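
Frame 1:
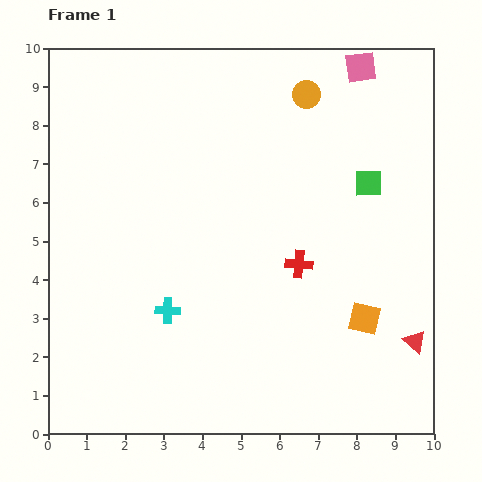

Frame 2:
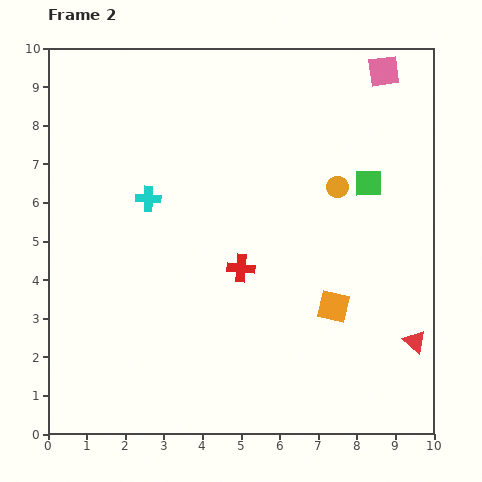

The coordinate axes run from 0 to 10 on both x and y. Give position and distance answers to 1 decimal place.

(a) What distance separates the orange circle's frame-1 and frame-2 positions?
2.5

The orange circle moved from (6.7, 8.8) to (7.5, 6.4), a distance of √(0.8² + 2.4²) ≈ 2.5.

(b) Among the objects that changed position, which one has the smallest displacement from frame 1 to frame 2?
the pink square

(moved 0.6)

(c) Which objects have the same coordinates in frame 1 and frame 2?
the green square, the red triangle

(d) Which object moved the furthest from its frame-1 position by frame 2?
the cyan cross

(moved 2.9; next 2.5)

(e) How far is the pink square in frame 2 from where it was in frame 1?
0.6

The pink square moved from (8.1, 9.5) to (8.7, 9.4), a distance of √(0.6² + 0.1²) ≈ 0.6.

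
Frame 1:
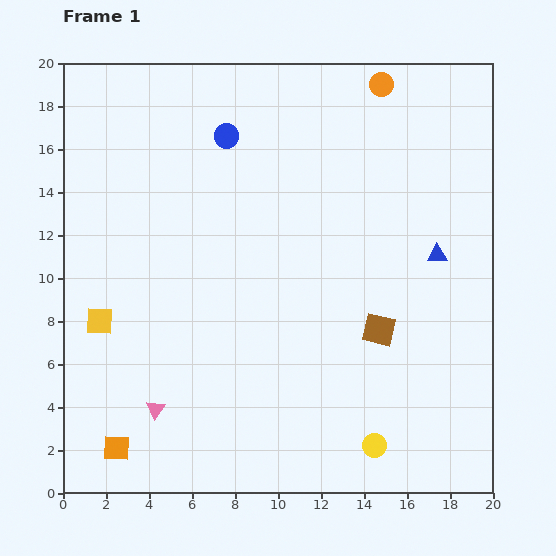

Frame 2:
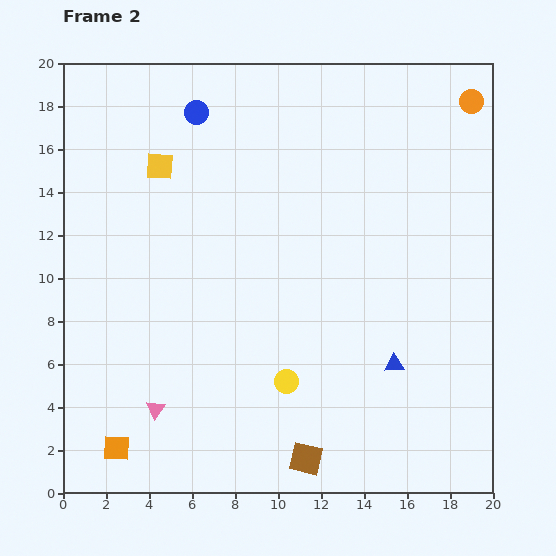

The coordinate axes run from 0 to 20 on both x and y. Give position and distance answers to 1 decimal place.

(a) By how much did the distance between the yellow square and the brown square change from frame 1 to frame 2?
+2.2

Distance in frame 1: 13.0. Distance in frame 2: 15.2.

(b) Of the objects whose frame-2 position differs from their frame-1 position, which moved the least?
the blue circle

(moved 1.8)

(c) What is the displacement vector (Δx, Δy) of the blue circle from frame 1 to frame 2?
(-1.4, 1.1)

The blue circle was at (7.6, 16.6) in frame 1 and (6.2, 17.7) in frame 2.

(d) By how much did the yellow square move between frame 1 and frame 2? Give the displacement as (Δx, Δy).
(2.8, 7.2)

The yellow square was at (1.7, 8.0) in frame 1 and (4.5, 15.2) in frame 2.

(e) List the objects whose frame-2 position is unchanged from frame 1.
the orange square, the pink triangle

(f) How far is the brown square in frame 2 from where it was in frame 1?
6.9

The brown square moved from (14.7, 7.6) to (11.3, 1.6), a distance of √(3.4² + 6.0²) ≈ 6.9.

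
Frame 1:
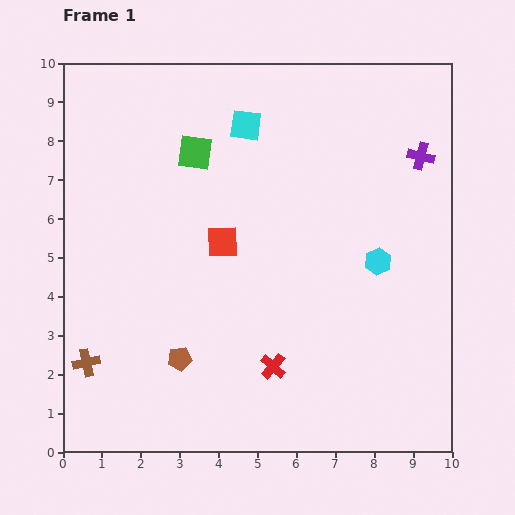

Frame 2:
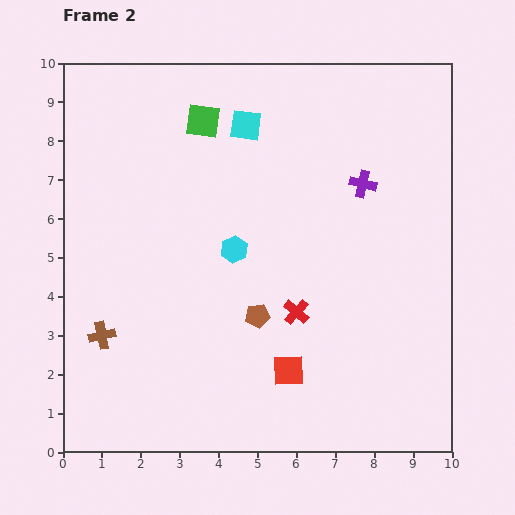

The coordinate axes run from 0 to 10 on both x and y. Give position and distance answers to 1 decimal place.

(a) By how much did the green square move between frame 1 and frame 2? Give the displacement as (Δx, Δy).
(0.2, 0.8)

The green square was at (3.4, 7.7) in frame 1 and (3.6, 8.5) in frame 2.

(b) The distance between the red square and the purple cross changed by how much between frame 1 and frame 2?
-0.4

Distance in frame 1: 5.6. Distance in frame 2: 5.2.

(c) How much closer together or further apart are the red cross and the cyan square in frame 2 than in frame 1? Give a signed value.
-1.2

Distance in frame 1: 6.2. Distance in frame 2: 5.0.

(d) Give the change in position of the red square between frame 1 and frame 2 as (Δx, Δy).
(1.7, -3.3)

The red square was at (4.1, 5.4) in frame 1 and (5.8, 2.1) in frame 2.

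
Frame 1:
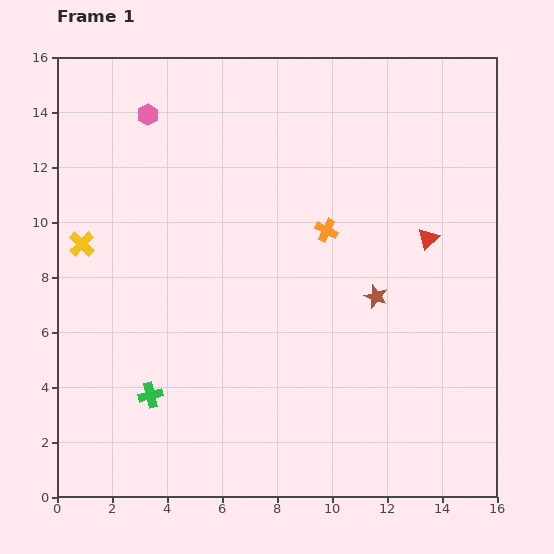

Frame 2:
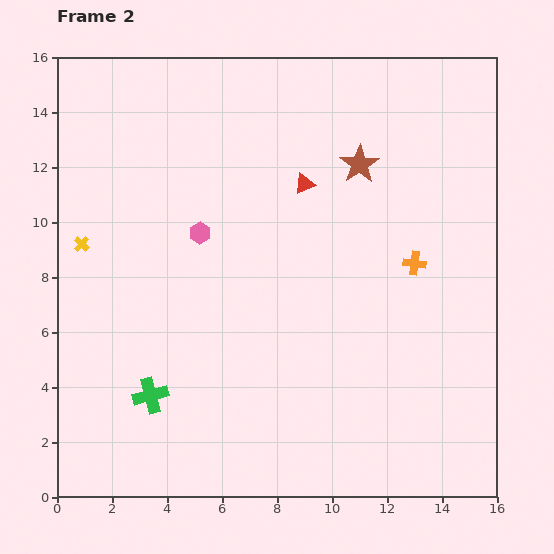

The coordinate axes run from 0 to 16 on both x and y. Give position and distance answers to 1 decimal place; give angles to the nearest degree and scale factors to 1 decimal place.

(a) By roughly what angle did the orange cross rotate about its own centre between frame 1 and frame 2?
19° counter-clockwise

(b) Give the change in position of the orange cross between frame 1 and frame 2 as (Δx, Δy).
(3.2, -1.2)

The orange cross was at (9.8, 9.7) in frame 1 and (13.0, 8.5) in frame 2.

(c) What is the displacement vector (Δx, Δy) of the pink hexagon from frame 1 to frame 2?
(1.9, -4.3)

The pink hexagon was at (3.3, 13.9) in frame 1 and (5.2, 9.6) in frame 2.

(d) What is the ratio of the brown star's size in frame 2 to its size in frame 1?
1.7×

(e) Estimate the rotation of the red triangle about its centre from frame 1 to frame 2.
21° clockwise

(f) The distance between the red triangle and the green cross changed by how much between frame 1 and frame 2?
-2.1

Distance in frame 1: 11.6. Distance in frame 2: 9.5.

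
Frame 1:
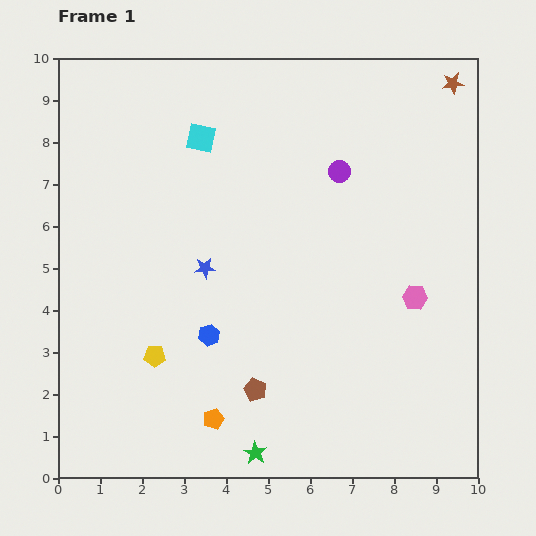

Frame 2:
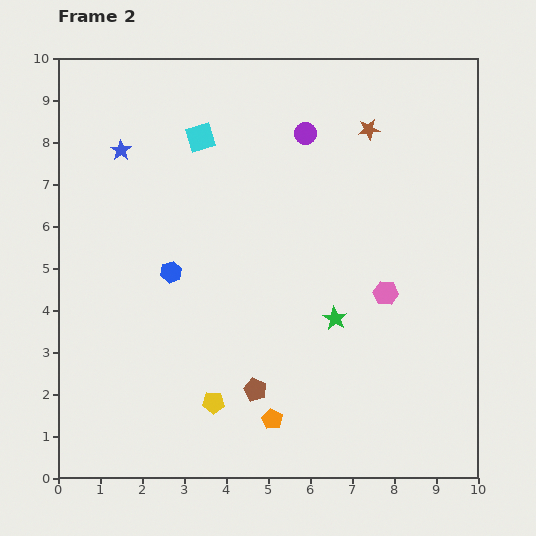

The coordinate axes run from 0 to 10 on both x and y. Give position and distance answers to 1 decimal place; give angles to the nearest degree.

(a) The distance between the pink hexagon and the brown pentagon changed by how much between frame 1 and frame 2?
-0.5

Distance in frame 1: 4.4. Distance in frame 2: 3.9.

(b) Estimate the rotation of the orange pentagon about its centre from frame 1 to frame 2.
24° counter-clockwise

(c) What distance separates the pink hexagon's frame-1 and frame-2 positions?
0.7

The pink hexagon moved from (8.5, 4.3) to (7.8, 4.4), a distance of √(0.7² + 0.1²) ≈ 0.7.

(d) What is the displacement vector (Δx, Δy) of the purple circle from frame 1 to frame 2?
(-0.8, 0.9)

The purple circle was at (6.7, 7.3) in frame 1 and (5.9, 8.2) in frame 2.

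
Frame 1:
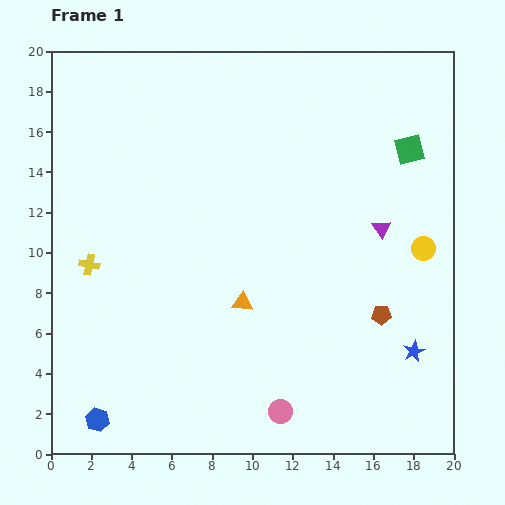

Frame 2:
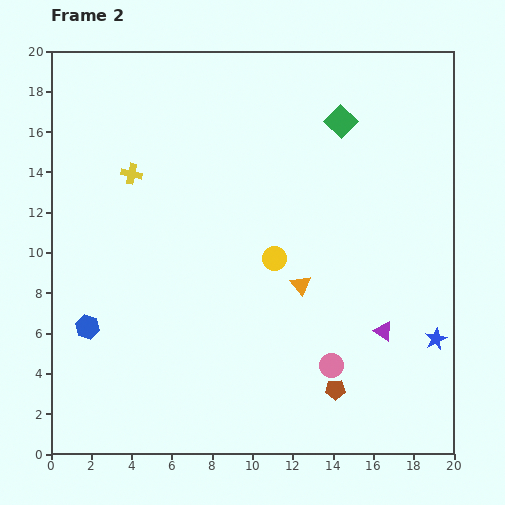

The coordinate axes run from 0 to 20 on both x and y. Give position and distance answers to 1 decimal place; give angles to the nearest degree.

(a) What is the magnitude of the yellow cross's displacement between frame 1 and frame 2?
5.0

The yellow cross moved from (1.9, 9.4) to (4.0, 13.9), a distance of √(2.1² + 4.5²) ≈ 5.0.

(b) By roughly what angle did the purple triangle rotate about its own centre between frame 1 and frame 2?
23° counter-clockwise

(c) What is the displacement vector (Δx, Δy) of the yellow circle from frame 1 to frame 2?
(-7.4, -0.5)

The yellow circle was at (18.5, 10.2) in frame 1 and (11.1, 9.7) in frame 2.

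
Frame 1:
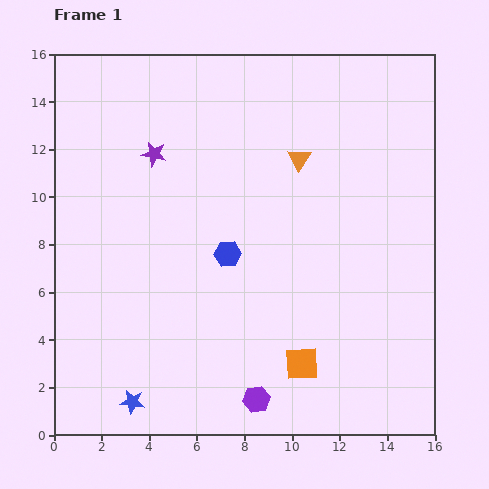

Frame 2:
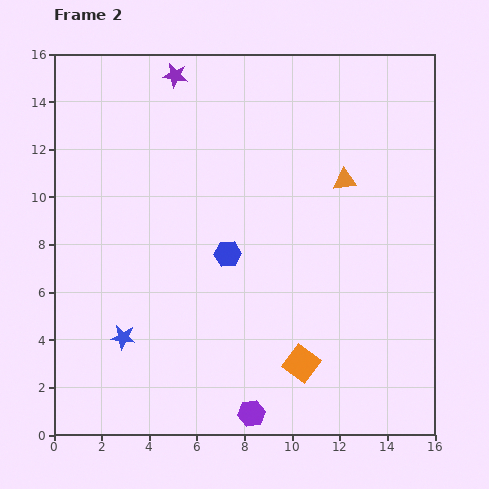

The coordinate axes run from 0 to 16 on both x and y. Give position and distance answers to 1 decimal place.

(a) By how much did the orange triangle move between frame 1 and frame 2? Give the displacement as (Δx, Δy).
(1.9, -0.9)

The orange triangle was at (10.3, 11.6) in frame 1 and (12.2, 10.7) in frame 2.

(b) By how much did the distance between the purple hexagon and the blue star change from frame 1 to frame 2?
+1.1

Distance in frame 1: 5.2. Distance in frame 2: 6.3.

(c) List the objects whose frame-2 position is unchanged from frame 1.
the blue hexagon, the orange square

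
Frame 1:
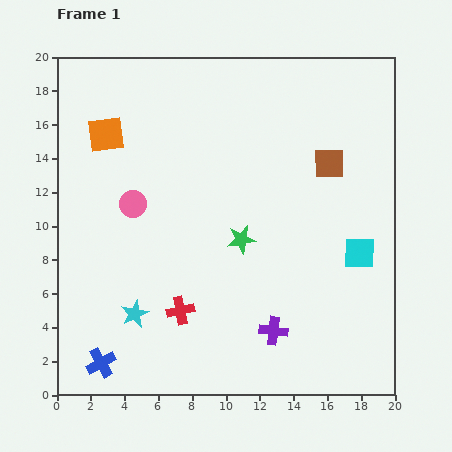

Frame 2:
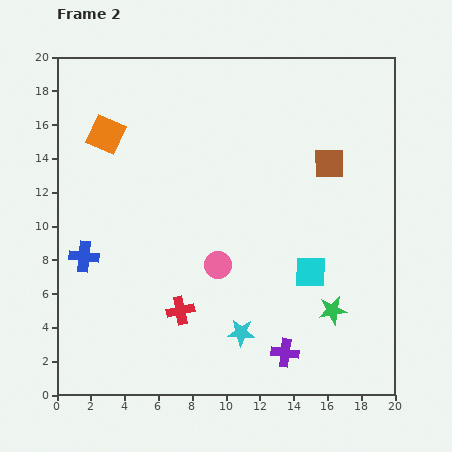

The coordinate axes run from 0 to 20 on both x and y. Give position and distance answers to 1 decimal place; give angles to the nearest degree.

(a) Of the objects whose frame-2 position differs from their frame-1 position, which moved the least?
the purple cross

(moved 1.5)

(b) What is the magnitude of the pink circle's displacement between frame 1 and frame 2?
6.2

The pink circle moved from (4.5, 11.3) to (9.5, 7.7), a distance of √(5.0² + 3.6²) ≈ 6.2.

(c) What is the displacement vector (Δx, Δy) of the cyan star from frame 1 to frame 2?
(6.3, -1.1)

The cyan star was at (4.6, 4.8) in frame 1 and (10.9, 3.7) in frame 2.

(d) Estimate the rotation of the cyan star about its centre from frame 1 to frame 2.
28° clockwise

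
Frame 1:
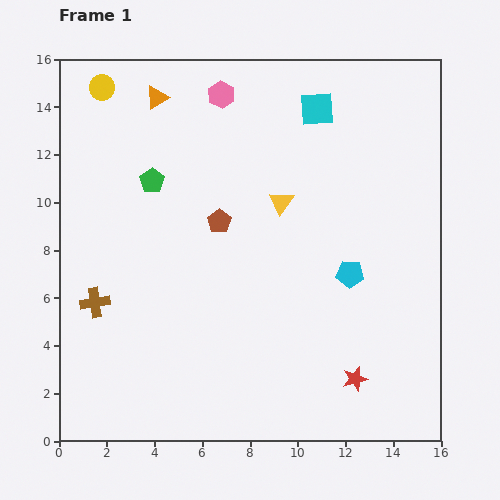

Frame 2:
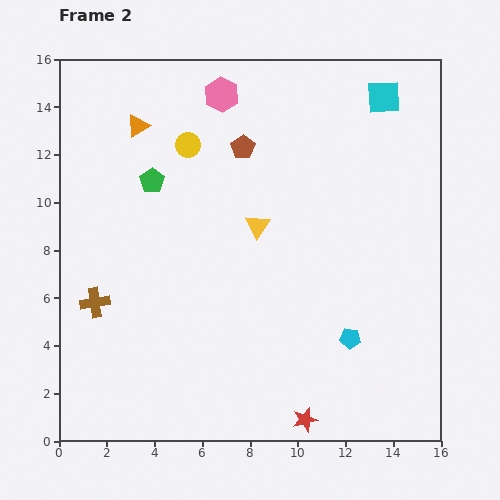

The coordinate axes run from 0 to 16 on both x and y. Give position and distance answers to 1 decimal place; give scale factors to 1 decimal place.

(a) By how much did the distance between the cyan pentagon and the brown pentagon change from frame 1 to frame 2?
+3.3

Distance in frame 1: 5.9. Distance in frame 2: 9.2.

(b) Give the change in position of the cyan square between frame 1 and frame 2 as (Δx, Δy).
(2.8, 0.5)

The cyan square was at (10.8, 13.9) in frame 1 and (13.6, 14.4) in frame 2.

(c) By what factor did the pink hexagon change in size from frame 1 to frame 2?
1.3×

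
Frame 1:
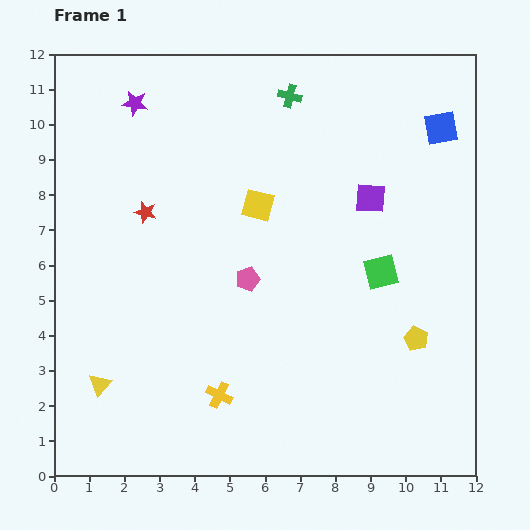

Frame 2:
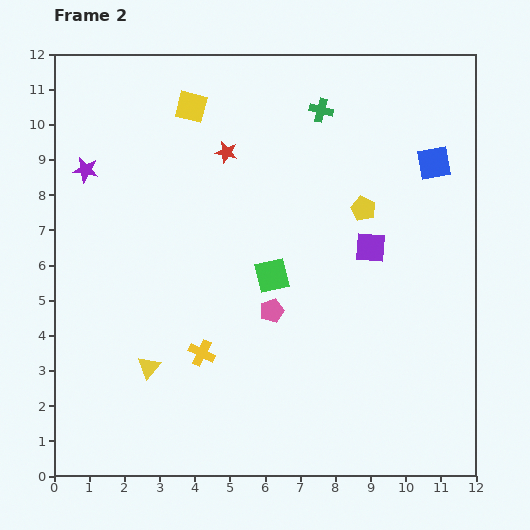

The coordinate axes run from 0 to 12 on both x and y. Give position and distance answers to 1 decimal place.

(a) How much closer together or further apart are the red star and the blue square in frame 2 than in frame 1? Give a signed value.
-2.8

Distance in frame 1: 8.7. Distance in frame 2: 5.9.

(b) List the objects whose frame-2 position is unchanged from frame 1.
none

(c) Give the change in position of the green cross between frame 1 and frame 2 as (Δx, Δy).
(0.9, -0.4)

The green cross was at (6.7, 10.8) in frame 1 and (7.6, 10.4) in frame 2.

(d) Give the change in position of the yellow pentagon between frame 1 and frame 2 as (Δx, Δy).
(-1.5, 3.7)

The yellow pentagon was at (10.3, 3.9) in frame 1 and (8.8, 7.6) in frame 2.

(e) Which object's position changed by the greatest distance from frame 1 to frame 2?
the yellow pentagon

(moved 4.0; next 3.4)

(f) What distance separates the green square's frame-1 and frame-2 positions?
3.1

The green square moved from (9.3, 5.8) to (6.2, 5.7), a distance of √(3.1² + 0.1²) ≈ 3.1.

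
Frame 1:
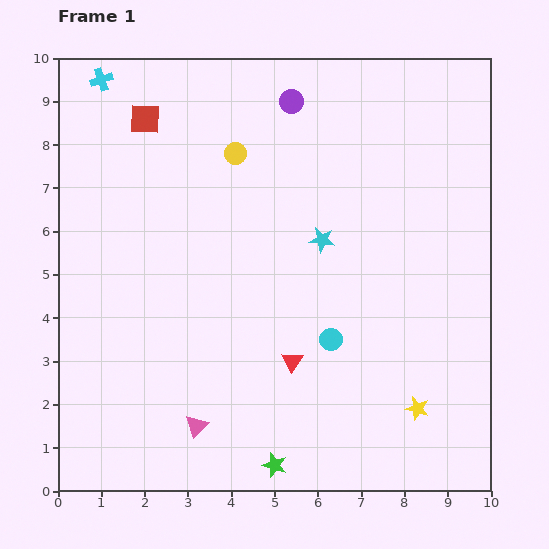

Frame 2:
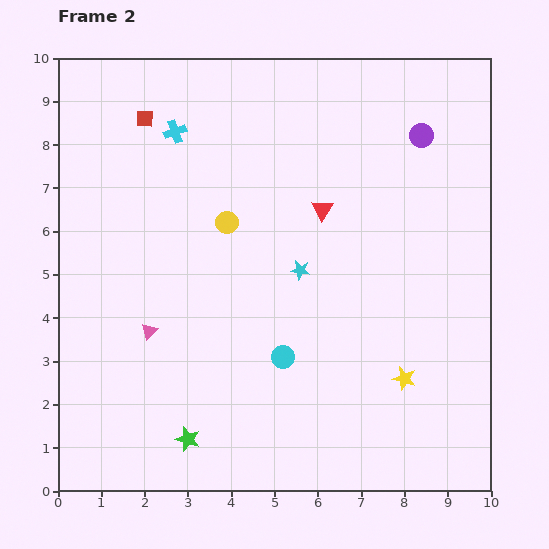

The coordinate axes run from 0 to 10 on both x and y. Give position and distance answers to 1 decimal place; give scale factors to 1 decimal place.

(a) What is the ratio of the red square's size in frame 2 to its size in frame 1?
0.6×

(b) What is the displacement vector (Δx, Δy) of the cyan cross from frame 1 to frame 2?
(1.7, -1.2)

The cyan cross was at (1.0, 9.5) in frame 1 and (2.7, 8.3) in frame 2.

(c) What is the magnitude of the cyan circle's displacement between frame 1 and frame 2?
1.2

The cyan circle moved from (6.3, 3.5) to (5.2, 3.1), a distance of √(1.1² + 0.4²) ≈ 1.2.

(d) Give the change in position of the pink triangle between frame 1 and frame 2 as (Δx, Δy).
(-1.1, 2.2)

The pink triangle was at (3.2, 1.5) in frame 1 and (2.1, 3.7) in frame 2.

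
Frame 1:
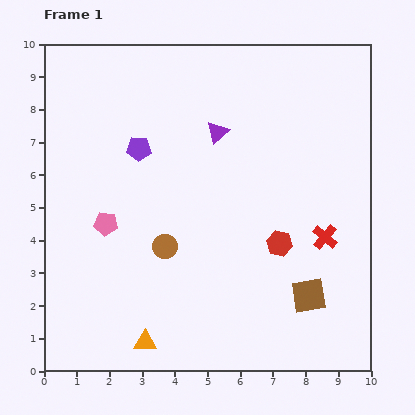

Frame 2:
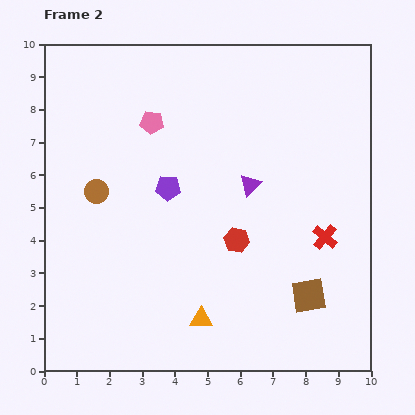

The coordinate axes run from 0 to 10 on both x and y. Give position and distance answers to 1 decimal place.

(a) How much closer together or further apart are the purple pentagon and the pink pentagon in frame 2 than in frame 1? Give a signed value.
-0.4

Distance in frame 1: 2.5. Distance in frame 2: 2.1.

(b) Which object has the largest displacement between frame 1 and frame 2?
the pink pentagon

(moved 3.4; next 2.7)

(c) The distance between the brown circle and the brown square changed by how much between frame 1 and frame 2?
+2.6

Distance in frame 1: 4.6. Distance in frame 2: 7.2.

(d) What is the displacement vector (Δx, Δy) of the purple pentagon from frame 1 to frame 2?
(0.9, -1.2)

The purple pentagon was at (2.9, 6.8) in frame 1 and (3.8, 5.6) in frame 2.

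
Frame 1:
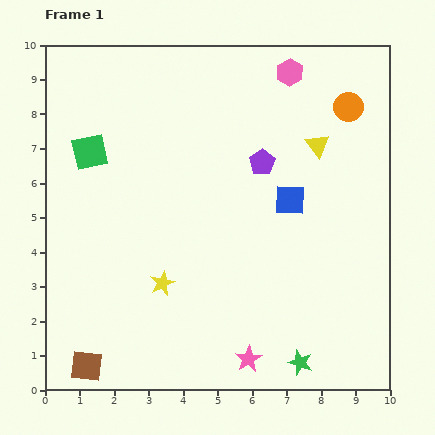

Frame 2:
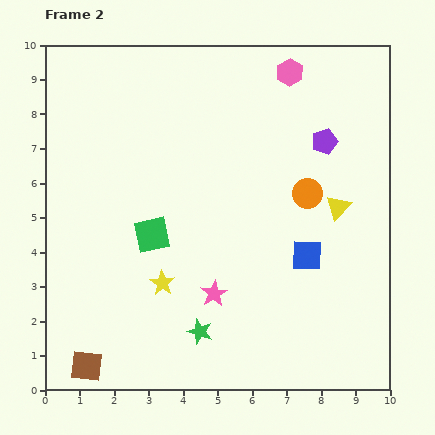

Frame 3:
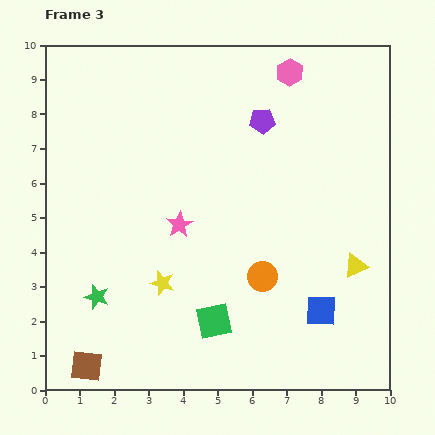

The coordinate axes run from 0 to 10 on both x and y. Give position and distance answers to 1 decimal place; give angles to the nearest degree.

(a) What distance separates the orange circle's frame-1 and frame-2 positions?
2.8

The orange circle moved from (8.8, 8.2) to (7.6, 5.7), a distance of √(1.2² + 2.5²) ≈ 2.8.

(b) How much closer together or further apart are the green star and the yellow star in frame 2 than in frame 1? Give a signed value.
-2.8

Distance in frame 1: 4.6. Distance in frame 2: 1.8.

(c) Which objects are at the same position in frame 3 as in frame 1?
the yellow star, the pink hexagon, the brown square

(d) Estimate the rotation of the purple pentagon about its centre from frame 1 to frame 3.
30° clockwise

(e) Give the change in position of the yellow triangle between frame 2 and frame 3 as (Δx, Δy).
(0.5, -1.7)

The yellow triangle was at (8.5, 5.3) in frame 2 and (9.0, 3.6) in frame 3.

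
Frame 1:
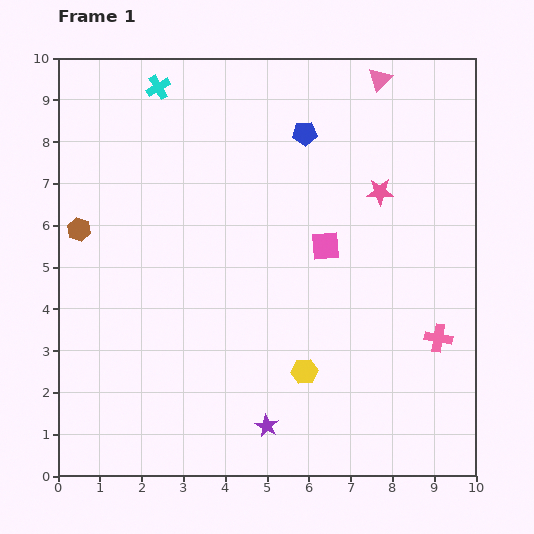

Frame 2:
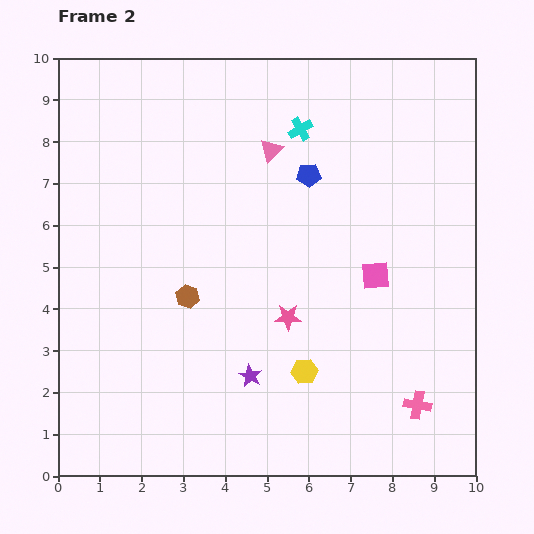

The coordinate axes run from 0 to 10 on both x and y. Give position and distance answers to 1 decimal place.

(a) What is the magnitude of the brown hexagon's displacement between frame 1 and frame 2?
3.1

The brown hexagon moved from (0.5, 5.9) to (3.1, 4.3), a distance of √(2.6² + 1.6²) ≈ 3.1.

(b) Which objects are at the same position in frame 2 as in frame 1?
the yellow hexagon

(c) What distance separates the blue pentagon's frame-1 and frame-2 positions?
1.0

The blue pentagon moved from (5.9, 8.2) to (6.0, 7.2), a distance of √(0.1² + 1.0²) ≈ 1.0.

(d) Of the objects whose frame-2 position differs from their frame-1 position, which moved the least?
the blue pentagon

(moved 1.0)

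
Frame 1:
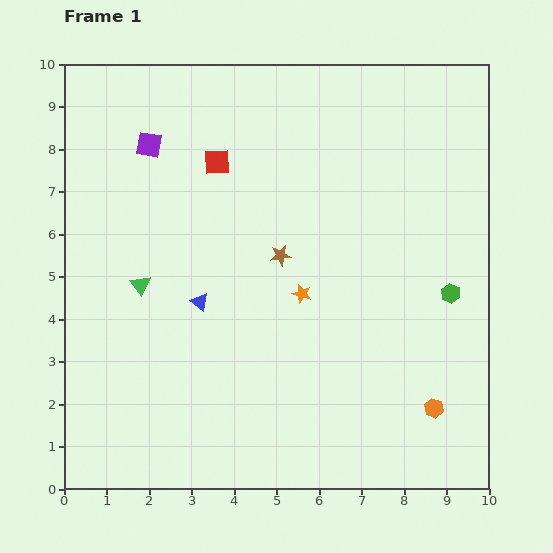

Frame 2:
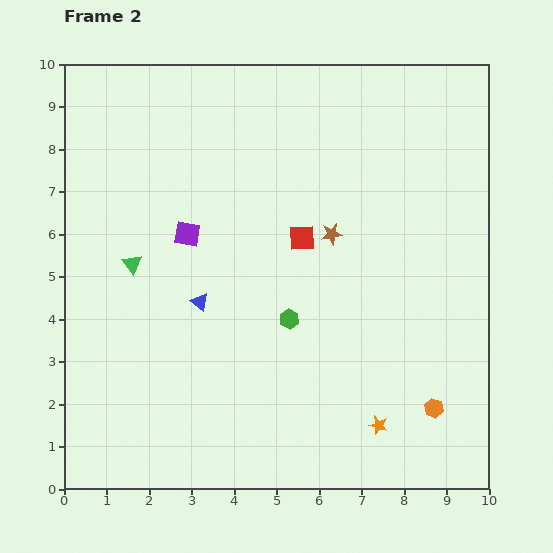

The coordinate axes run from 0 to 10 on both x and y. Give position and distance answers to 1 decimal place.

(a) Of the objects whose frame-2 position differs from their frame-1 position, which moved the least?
the green triangle

(moved 0.5)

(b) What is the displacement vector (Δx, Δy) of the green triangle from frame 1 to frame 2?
(-0.2, 0.5)

The green triangle was at (1.8, 4.8) in frame 1 and (1.6, 5.3) in frame 2.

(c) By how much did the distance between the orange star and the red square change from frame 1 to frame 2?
+1.1

Distance in frame 1: 3.7. Distance in frame 2: 4.8.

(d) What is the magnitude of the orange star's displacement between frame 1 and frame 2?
3.6

The orange star moved from (5.6, 4.6) to (7.4, 1.5), a distance of √(1.8² + 3.1²) ≈ 3.6.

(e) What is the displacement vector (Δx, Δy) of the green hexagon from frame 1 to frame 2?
(-3.8, -0.6)

The green hexagon was at (9.1, 4.6) in frame 1 and (5.3, 4.0) in frame 2.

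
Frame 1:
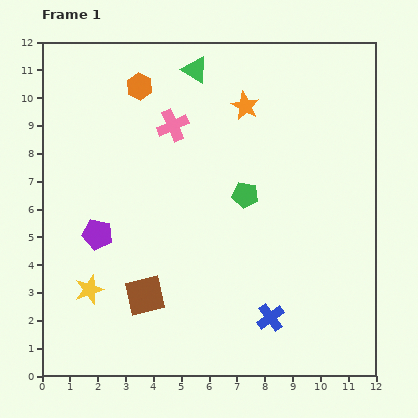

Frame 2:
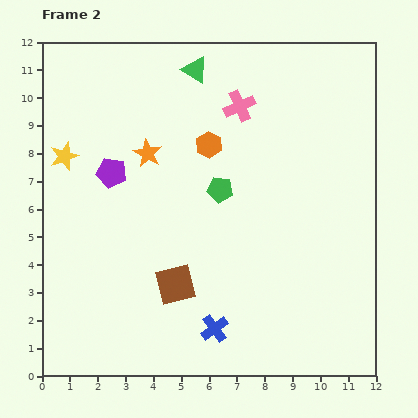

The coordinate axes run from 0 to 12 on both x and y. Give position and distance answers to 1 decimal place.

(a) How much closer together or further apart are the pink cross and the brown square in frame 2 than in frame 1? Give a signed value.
+0.6

Distance in frame 1: 6.2. Distance in frame 2: 6.8.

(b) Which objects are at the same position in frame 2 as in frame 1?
the green triangle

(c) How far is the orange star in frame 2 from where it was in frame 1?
3.9

The orange star moved from (7.3, 9.7) to (3.8, 8.0), a distance of √(3.5² + 1.7²) ≈ 3.9.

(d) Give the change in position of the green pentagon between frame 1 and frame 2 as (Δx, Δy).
(-0.9, 0.2)

The green pentagon was at (7.3, 6.5) in frame 1 and (6.4, 6.7) in frame 2.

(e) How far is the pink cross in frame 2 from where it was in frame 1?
2.5

The pink cross moved from (4.7, 9.0) to (7.1, 9.7), a distance of √(2.4² + 0.7²) ≈ 2.5.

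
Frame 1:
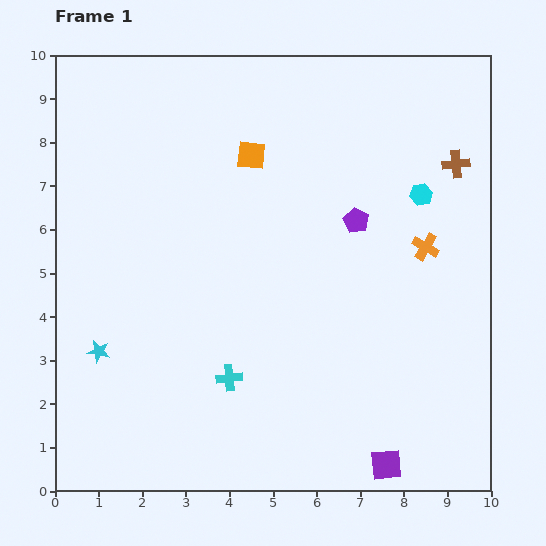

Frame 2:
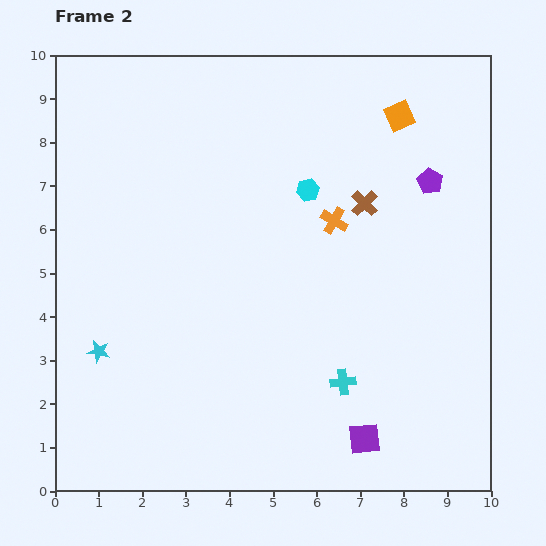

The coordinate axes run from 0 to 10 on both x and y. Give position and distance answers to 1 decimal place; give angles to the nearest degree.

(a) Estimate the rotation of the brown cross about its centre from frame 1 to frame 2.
40° counter-clockwise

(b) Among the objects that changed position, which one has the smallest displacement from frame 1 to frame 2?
the purple square

(moved 0.8)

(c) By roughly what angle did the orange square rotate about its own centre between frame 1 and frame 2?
30° counter-clockwise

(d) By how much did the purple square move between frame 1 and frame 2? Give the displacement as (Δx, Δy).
(-0.5, 0.6)

The purple square was at (7.6, 0.6) in frame 1 and (7.1, 1.2) in frame 2.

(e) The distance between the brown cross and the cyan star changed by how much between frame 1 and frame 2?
-2.3

Distance in frame 1: 9.3. Distance in frame 2: 7.0.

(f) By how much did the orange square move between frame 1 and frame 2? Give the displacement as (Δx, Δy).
(3.4, 0.9)

The orange square was at (4.5, 7.7) in frame 1 and (7.9, 8.6) in frame 2.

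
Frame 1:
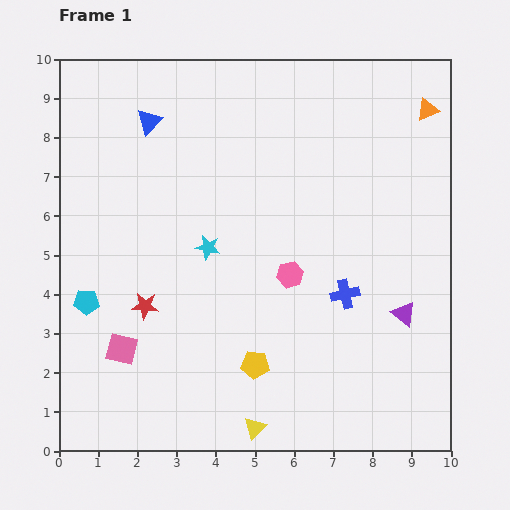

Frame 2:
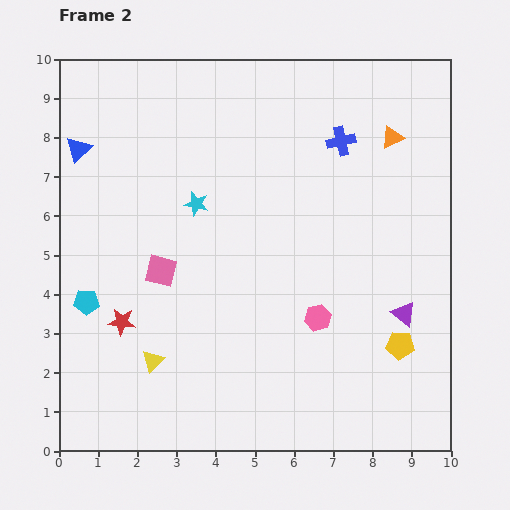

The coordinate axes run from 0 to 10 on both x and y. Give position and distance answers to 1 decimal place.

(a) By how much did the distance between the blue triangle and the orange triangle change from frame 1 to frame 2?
+0.9

Distance in frame 1: 7.1. Distance in frame 2: 8.0.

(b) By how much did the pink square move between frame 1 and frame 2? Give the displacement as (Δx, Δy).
(1.0, 2.0)

The pink square was at (1.6, 2.6) in frame 1 and (2.6, 4.6) in frame 2.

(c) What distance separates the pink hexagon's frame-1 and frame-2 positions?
1.3

The pink hexagon moved from (5.9, 4.5) to (6.6, 3.4), a distance of √(0.7² + 1.1²) ≈ 1.3.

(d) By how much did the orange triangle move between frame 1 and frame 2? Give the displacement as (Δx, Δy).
(-0.9, -0.7)

The orange triangle was at (9.4, 8.7) in frame 1 and (8.5, 8.0) in frame 2.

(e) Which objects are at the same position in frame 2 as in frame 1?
the cyan pentagon, the purple triangle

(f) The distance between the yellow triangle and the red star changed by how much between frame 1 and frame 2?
-2.9

Distance in frame 1: 4.2. Distance in frame 2: 1.3.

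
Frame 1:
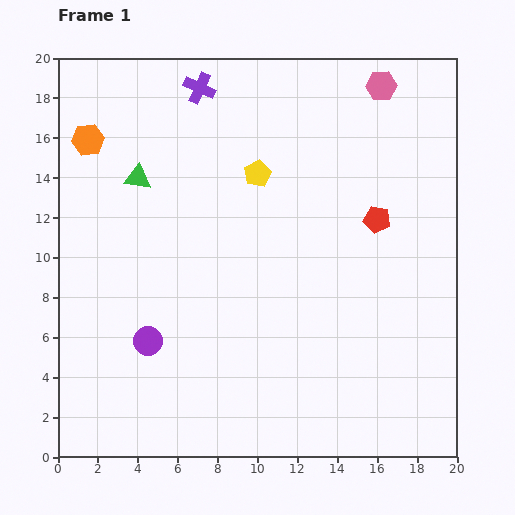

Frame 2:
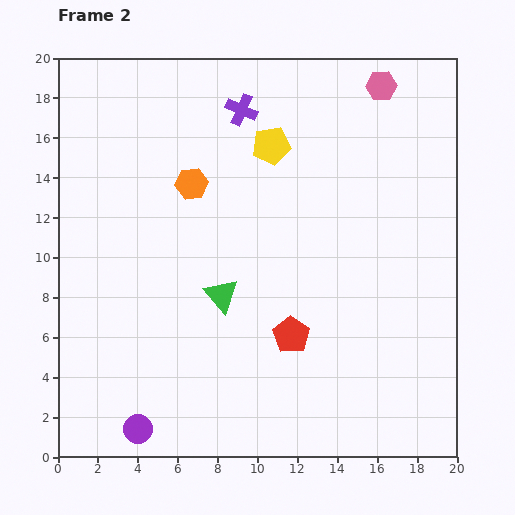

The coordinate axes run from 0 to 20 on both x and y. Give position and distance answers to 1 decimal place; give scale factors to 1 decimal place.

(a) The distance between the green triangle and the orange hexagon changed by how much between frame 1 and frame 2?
+2.7

Distance in frame 1: 3.1. Distance in frame 2: 5.8.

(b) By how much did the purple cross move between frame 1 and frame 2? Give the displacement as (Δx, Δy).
(2.1, -1.1)

The purple cross was at (7.1, 18.5) in frame 1 and (9.2, 17.4) in frame 2.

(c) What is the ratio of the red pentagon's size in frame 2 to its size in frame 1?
1.4×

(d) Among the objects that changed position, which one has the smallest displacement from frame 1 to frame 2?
the yellow pentagon

(moved 1.6)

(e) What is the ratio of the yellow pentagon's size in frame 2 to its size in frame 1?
1.4×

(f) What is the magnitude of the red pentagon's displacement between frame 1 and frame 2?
7.2

The red pentagon moved from (16.0, 11.9) to (11.7, 6.1), a distance of √(4.3² + 5.8²) ≈ 7.2.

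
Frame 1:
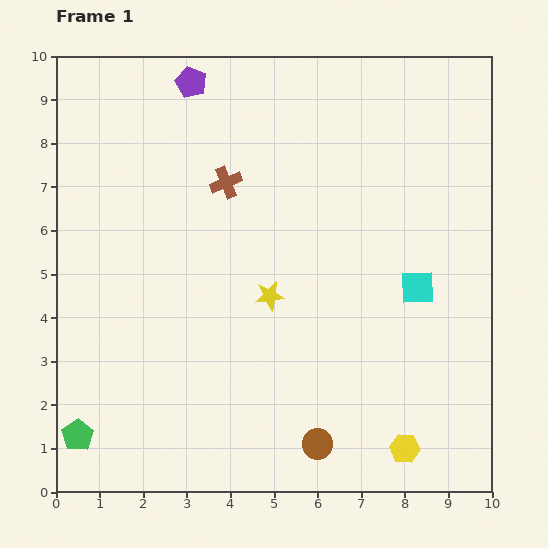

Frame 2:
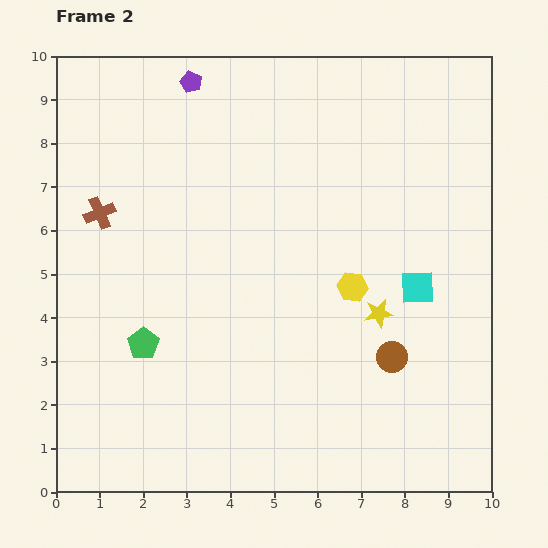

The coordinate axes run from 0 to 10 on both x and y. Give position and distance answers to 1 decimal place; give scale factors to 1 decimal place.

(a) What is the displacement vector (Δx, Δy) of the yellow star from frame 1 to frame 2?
(2.5, -0.4)

The yellow star was at (4.9, 4.5) in frame 1 and (7.4, 4.1) in frame 2.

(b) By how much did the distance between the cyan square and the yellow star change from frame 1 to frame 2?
-2.3

Distance in frame 1: 3.4. Distance in frame 2: 1.1.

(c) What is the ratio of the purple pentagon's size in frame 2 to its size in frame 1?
0.7×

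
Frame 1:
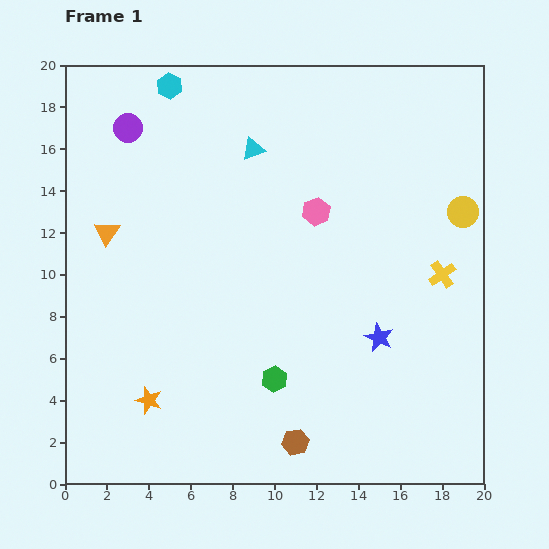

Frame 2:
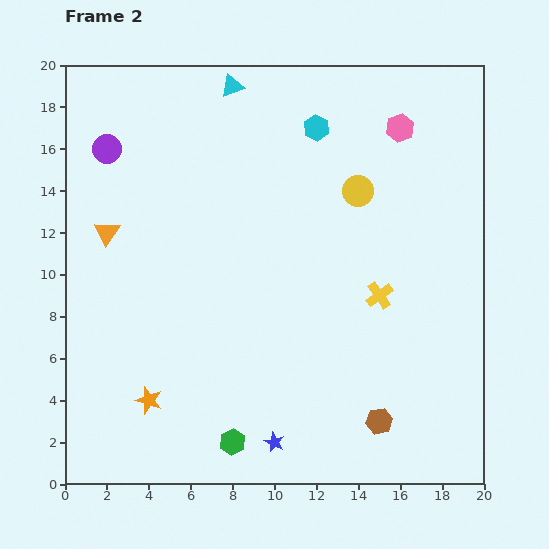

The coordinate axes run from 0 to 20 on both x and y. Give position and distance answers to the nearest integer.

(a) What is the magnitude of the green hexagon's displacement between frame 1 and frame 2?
4

The green hexagon moved from (10, 5) to (8, 2), a distance of √(2² + 3²) ≈ 4.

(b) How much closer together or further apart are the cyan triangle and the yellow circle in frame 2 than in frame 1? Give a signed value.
-2

Distance in frame 1: 10. Distance in frame 2: 8.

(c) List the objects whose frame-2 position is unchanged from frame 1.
the orange triangle, the orange star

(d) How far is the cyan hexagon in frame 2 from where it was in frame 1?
7

The cyan hexagon moved from (5, 19) to (12, 17), a distance of √(7² + 2²) ≈ 7.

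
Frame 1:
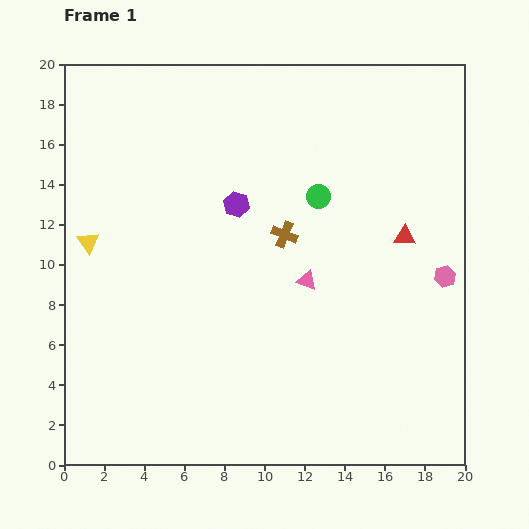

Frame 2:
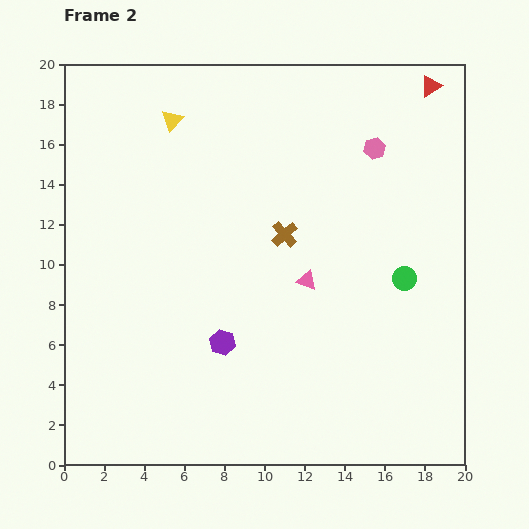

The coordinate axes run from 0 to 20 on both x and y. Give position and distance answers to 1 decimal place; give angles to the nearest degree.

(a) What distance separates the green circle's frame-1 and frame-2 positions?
5.9

The green circle moved from (12.7, 13.4) to (17.0, 9.3), a distance of √(4.3² + 4.1²) ≈ 5.9.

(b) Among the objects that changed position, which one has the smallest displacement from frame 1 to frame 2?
the green circle

(moved 5.9)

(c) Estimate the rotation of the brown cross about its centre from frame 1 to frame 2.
27° clockwise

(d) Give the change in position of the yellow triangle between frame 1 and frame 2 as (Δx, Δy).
(4.2, 6.1)

The yellow triangle was at (1.2, 11.1) in frame 1 and (5.4, 17.2) in frame 2.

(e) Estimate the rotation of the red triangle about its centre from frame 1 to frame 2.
36° counter-clockwise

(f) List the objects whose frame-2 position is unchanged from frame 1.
the pink triangle, the brown cross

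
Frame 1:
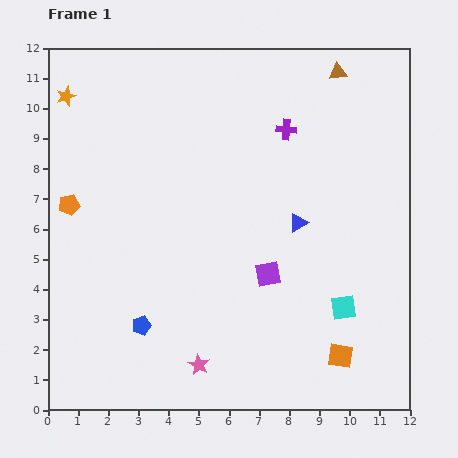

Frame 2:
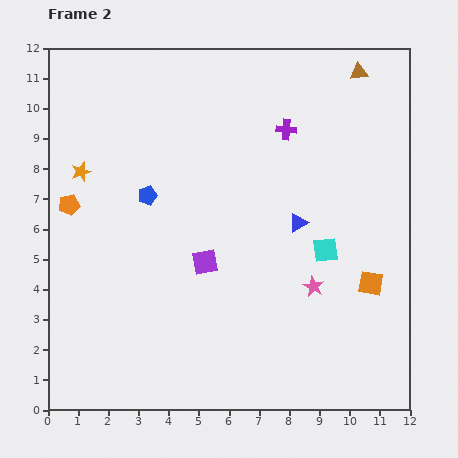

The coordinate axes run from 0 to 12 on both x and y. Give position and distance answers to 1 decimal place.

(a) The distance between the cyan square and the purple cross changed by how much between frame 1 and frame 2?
-2.0

Distance in frame 1: 6.2. Distance in frame 2: 4.2.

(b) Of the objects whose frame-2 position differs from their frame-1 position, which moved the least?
the brown triangle

(moved 0.7)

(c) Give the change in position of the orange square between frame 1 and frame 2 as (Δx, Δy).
(1.0, 2.4)

The orange square was at (9.7, 1.8) in frame 1 and (10.7, 4.2) in frame 2.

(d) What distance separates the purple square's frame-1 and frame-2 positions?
2.1

The purple square moved from (7.3, 4.5) to (5.2, 4.9), a distance of √(2.1² + 0.4²) ≈ 2.1.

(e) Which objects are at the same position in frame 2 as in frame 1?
the purple cross, the blue triangle, the orange pentagon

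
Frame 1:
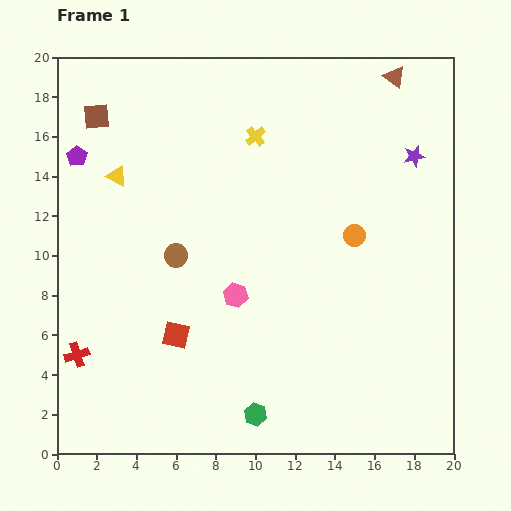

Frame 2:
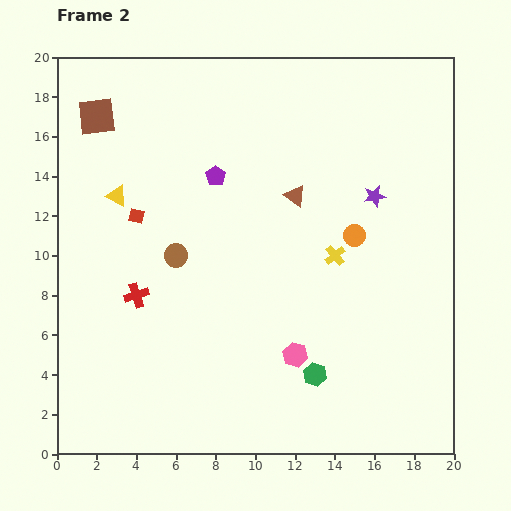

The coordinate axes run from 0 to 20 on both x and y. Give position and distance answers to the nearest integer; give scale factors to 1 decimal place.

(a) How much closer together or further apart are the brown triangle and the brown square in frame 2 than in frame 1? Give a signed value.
-4

Distance in frame 1: 15. Distance in frame 2: 11.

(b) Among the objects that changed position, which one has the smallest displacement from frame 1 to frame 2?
the yellow triangle

(moved 1)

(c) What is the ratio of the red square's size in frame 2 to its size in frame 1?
0.6×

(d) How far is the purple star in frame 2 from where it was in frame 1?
3

The purple star moved from (18, 15) to (16, 13), a distance of √(2² + 2²) ≈ 3.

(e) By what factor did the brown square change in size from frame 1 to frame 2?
1.4×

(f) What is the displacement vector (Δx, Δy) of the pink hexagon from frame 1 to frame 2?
(3, -3)

The pink hexagon was at (9, 8) in frame 1 and (12, 5) in frame 2.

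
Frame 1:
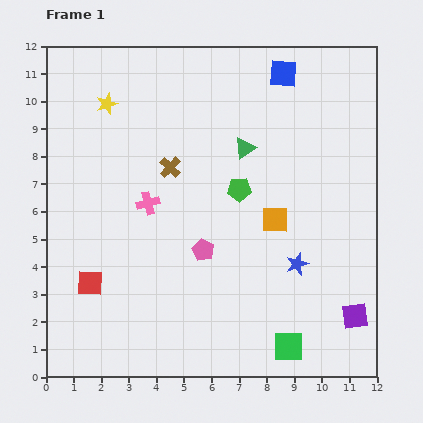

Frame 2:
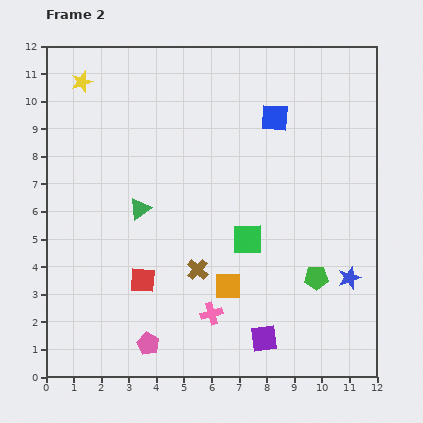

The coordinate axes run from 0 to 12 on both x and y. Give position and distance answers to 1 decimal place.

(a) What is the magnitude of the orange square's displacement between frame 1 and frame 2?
2.9

The orange square moved from (8.3, 5.7) to (6.6, 3.3), a distance of √(1.7² + 2.4²) ≈ 2.9.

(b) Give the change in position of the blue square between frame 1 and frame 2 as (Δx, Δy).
(-0.3, -1.6)

The blue square was at (8.6, 11.0) in frame 1 and (8.3, 9.4) in frame 2.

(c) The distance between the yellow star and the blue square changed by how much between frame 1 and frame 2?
+0.6

Distance in frame 1: 6.5. Distance in frame 2: 7.1.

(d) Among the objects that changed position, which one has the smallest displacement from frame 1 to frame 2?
the yellow star

(moved 1.2)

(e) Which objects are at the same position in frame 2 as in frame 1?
none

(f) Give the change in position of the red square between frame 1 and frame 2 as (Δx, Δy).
(1.9, 0.1)

The red square was at (1.6, 3.4) in frame 1 and (3.5, 3.5) in frame 2.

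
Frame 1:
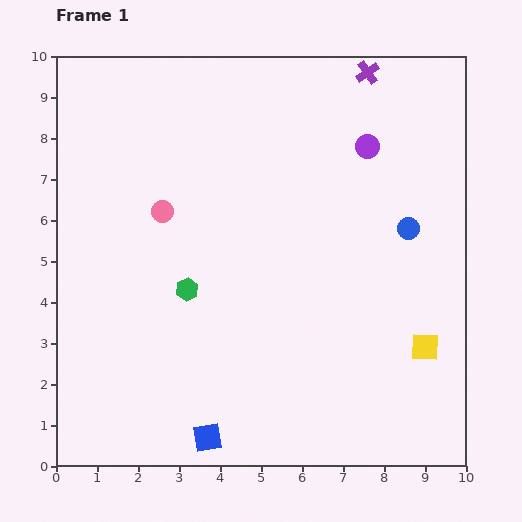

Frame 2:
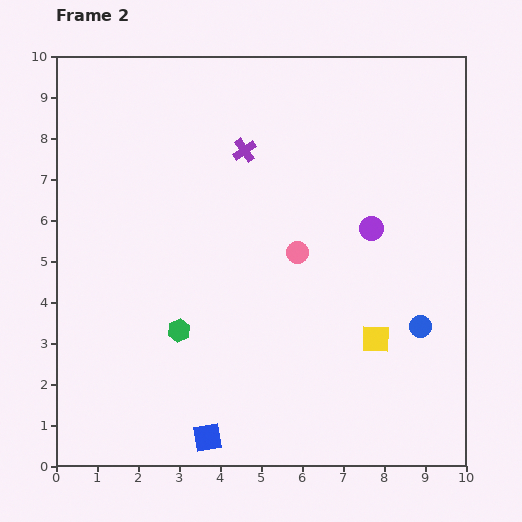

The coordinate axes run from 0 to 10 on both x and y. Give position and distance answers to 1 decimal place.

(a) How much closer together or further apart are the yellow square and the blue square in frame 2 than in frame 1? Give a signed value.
-0.9

Distance in frame 1: 5.7. Distance in frame 2: 4.8.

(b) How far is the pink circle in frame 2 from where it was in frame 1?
3.4

The pink circle moved from (2.6, 6.2) to (5.9, 5.2), a distance of √(3.3² + 1.0²) ≈ 3.4.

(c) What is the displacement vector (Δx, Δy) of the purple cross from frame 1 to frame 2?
(-3.0, -1.9)

The purple cross was at (7.6, 9.6) in frame 1 and (4.6, 7.7) in frame 2.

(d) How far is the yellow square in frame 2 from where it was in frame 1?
1.2

The yellow square moved from (9.0, 2.9) to (7.8, 3.1), a distance of √(1.2² + 0.2²) ≈ 1.2.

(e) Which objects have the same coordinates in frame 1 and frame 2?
the blue square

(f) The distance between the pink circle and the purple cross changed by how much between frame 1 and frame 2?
-3.2

Distance in frame 1: 6.0. Distance in frame 2: 2.8.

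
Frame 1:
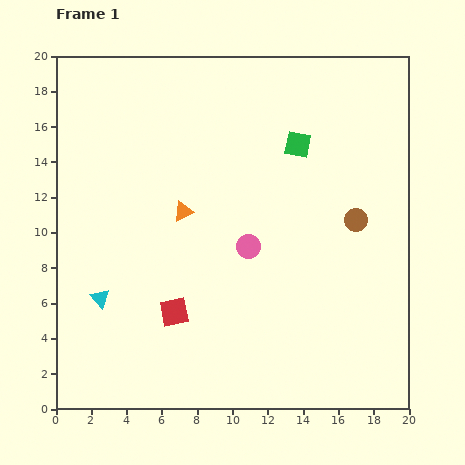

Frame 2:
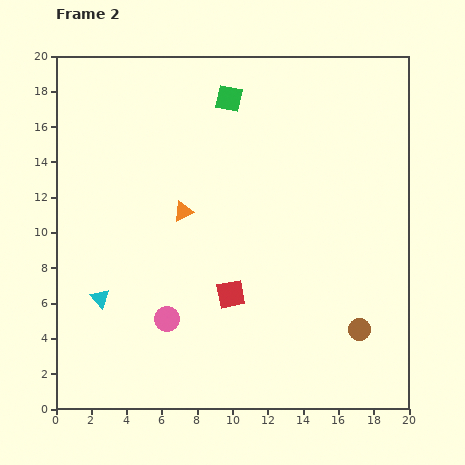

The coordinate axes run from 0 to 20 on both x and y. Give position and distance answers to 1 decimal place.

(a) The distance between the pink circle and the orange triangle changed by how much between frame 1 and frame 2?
+2.0

Distance in frame 1: 4.2. Distance in frame 2: 6.2.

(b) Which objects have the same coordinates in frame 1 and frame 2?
the orange triangle, the cyan triangle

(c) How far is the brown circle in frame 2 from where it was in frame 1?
6.2

The brown circle moved from (17.0, 10.7) to (17.2, 4.5), a distance of √(0.2² + 6.2²) ≈ 6.2.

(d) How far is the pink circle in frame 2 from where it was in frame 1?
6.2

The pink circle moved from (10.9, 9.2) to (6.3, 5.1), a distance of √(4.6² + 4.1²) ≈ 6.2.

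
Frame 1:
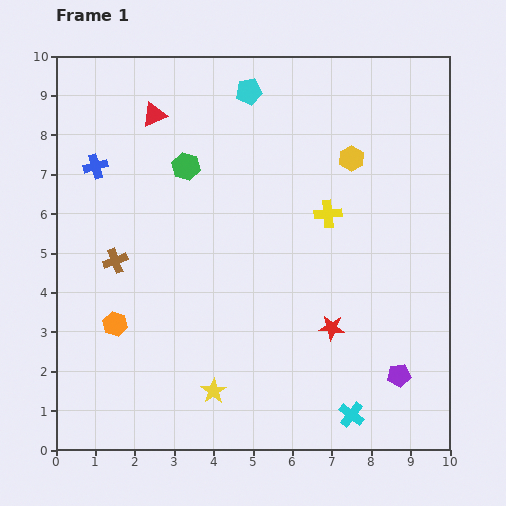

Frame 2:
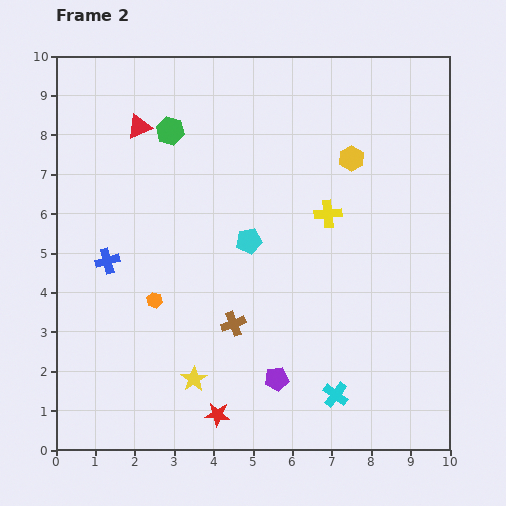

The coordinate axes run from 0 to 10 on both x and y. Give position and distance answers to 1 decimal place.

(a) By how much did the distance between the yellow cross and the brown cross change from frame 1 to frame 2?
-1.8

Distance in frame 1: 5.5. Distance in frame 2: 3.7.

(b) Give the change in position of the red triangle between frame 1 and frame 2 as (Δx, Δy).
(-0.4, -0.3)

The red triangle was at (2.5, 8.5) in frame 1 and (2.1, 8.2) in frame 2.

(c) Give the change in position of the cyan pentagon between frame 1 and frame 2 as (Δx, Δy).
(0.0, -3.8)

The cyan pentagon was at (4.9, 9.1) in frame 1 and (4.9, 5.3) in frame 2.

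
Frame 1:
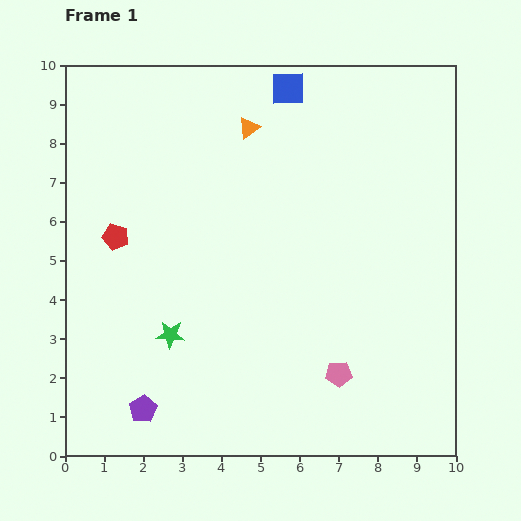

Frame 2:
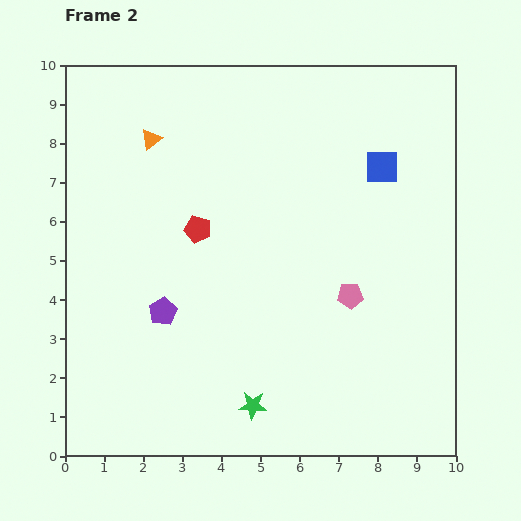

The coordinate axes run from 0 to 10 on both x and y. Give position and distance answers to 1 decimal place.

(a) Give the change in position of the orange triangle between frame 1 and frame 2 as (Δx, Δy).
(-2.5, -0.3)

The orange triangle was at (4.7, 8.4) in frame 1 and (2.2, 8.1) in frame 2.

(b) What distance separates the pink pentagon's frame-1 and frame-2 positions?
2.0

The pink pentagon moved from (7.0, 2.1) to (7.3, 4.1), a distance of √(0.3² + 2.0²) ≈ 2.0.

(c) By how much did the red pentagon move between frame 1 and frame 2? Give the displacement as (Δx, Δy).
(2.1, 0.2)

The red pentagon was at (1.3, 5.6) in frame 1 and (3.4, 5.8) in frame 2.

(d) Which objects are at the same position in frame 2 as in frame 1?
none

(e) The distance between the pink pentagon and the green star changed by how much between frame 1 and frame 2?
-0.6

Distance in frame 1: 4.4. Distance in frame 2: 3.8.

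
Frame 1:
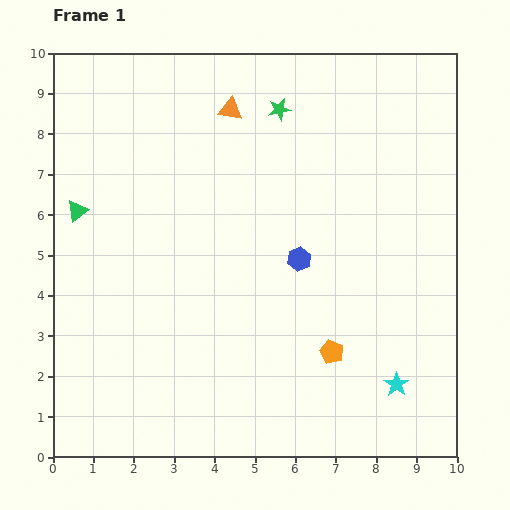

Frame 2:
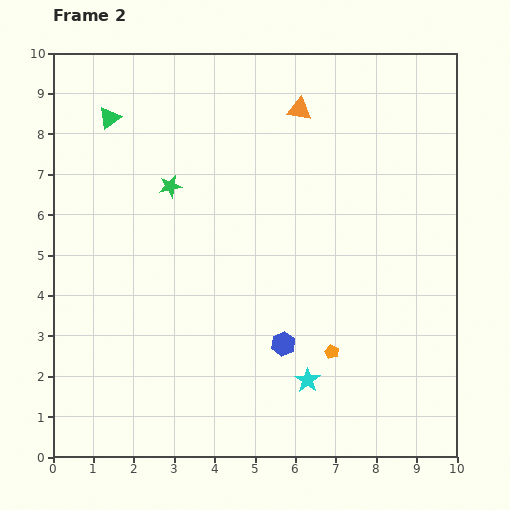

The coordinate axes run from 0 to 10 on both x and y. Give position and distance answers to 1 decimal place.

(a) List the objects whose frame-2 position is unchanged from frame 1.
the orange pentagon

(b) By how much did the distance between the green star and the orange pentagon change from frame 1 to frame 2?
-0.4

Distance in frame 1: 6.1. Distance in frame 2: 5.7.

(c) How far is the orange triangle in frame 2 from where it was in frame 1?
1.7

The orange triangle moved from (4.4, 8.6) to (6.1, 8.6), a distance of √(1.7² + 0.0²) ≈ 1.7.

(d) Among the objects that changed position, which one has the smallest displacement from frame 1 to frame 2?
the orange triangle

(moved 1.7)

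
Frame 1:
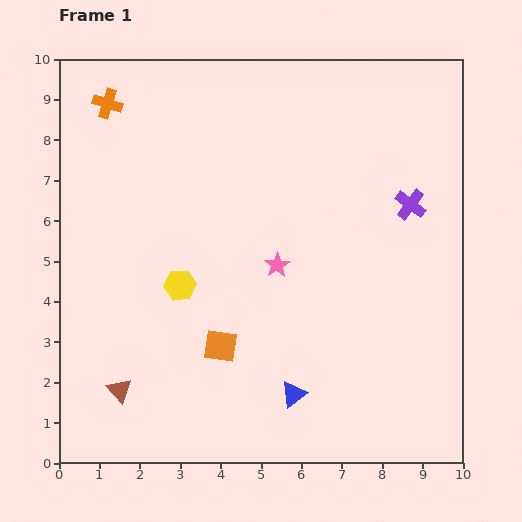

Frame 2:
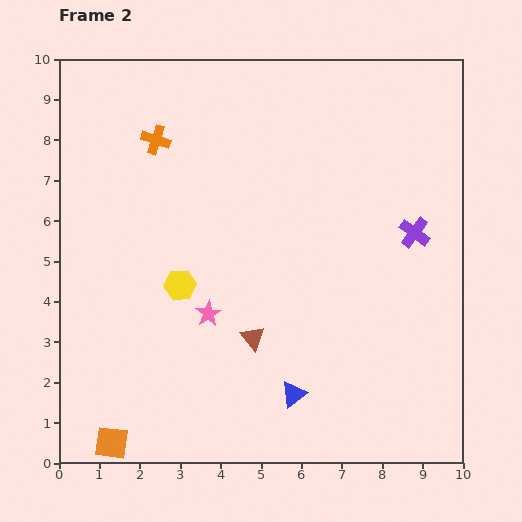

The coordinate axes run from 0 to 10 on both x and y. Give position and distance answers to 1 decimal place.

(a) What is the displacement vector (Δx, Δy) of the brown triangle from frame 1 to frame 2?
(3.3, 1.3)

The brown triangle was at (1.5, 1.8) in frame 1 and (4.8, 3.1) in frame 2.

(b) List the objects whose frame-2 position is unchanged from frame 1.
the blue triangle, the yellow hexagon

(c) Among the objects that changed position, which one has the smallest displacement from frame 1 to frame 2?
the purple cross

(moved 0.7)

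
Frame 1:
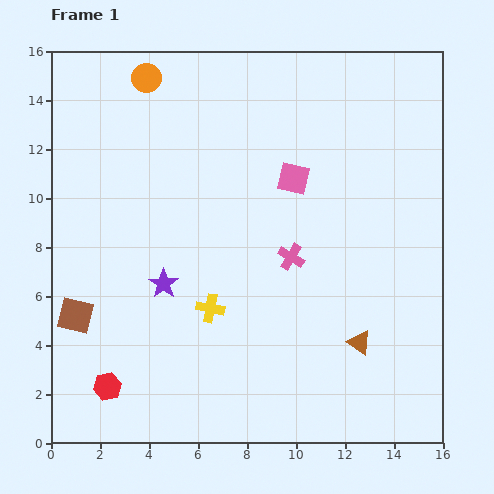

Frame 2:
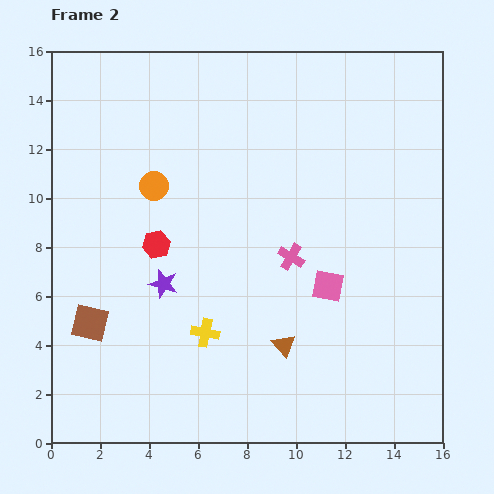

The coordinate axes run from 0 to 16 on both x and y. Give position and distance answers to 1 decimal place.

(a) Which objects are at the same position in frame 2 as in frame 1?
the purple star, the pink cross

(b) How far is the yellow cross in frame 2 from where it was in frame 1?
1.0

The yellow cross moved from (6.5, 5.5) to (6.3, 4.5), a distance of √(0.2² + 1.0²) ≈ 1.0.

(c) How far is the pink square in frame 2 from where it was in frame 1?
4.6

The pink square moved from (9.9, 10.8) to (11.3, 6.4), a distance of √(1.4² + 4.4²) ≈ 4.6.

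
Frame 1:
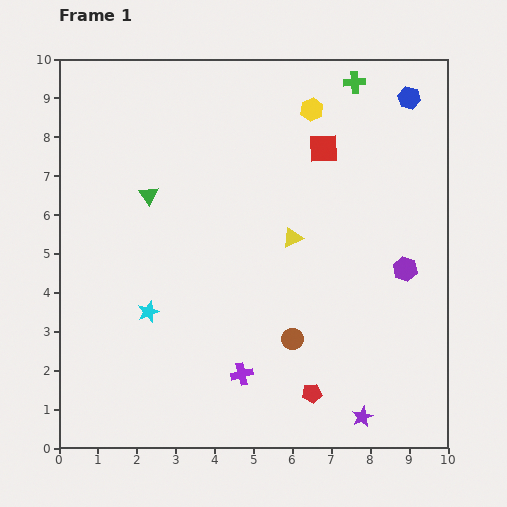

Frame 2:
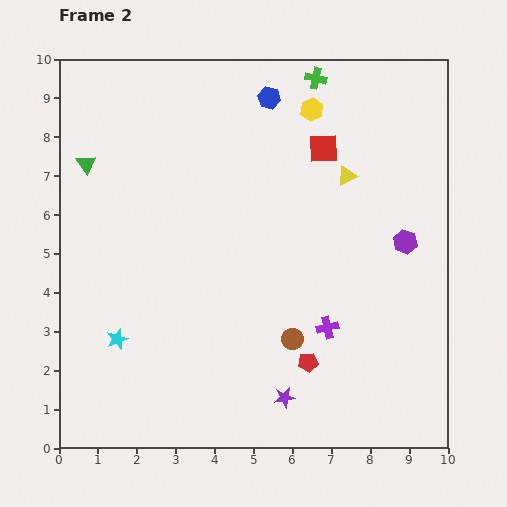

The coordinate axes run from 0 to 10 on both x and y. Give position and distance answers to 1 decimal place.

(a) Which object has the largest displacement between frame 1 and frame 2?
the blue hexagon

(moved 3.6; next 2.5)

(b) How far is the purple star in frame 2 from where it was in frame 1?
2.1

The purple star moved from (7.8, 0.8) to (5.8, 1.3), a distance of √(2.0² + 0.5²) ≈ 2.1.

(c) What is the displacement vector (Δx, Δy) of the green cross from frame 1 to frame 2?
(-1.0, 0.1)

The green cross was at (7.6, 9.4) in frame 1 and (6.6, 9.5) in frame 2.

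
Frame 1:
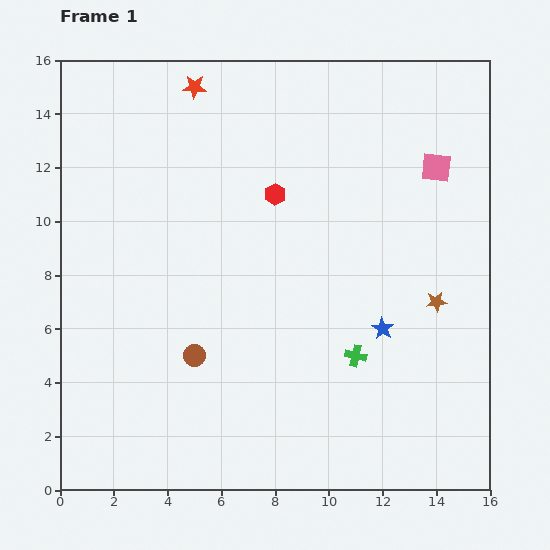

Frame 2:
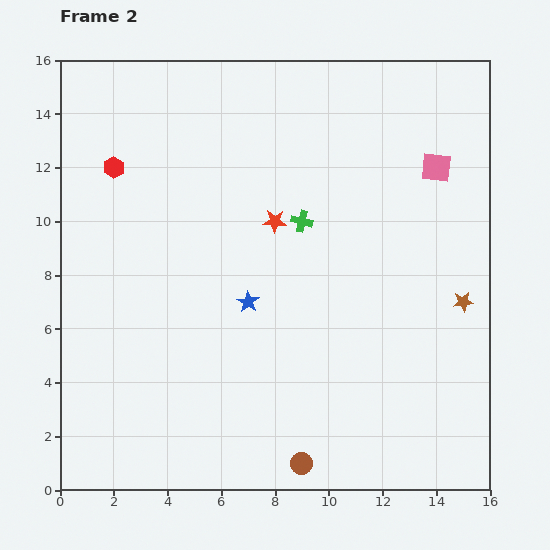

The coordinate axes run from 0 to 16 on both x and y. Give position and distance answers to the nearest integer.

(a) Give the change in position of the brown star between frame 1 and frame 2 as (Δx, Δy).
(1, 0)

The brown star was at (14, 7) in frame 1 and (15, 7) in frame 2.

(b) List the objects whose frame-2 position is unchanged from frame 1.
the pink square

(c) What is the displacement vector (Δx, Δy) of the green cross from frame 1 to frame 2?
(-2, 5)

The green cross was at (11, 5) in frame 1 and (9, 10) in frame 2.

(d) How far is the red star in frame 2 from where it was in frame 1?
6

The red star moved from (5, 15) to (8, 10), a distance of √(3² + 5²) ≈ 6.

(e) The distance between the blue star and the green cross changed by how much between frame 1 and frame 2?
+3

Distance in frame 1: 1. Distance in frame 2: 4.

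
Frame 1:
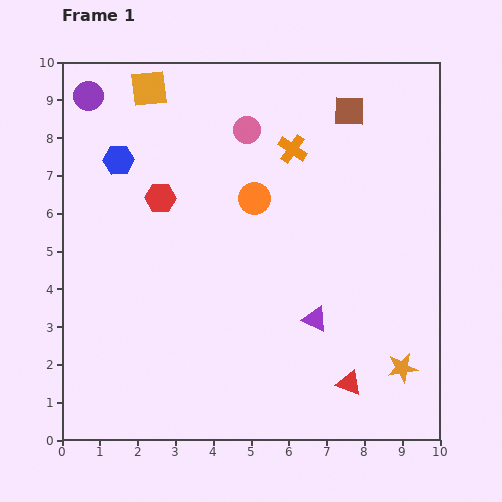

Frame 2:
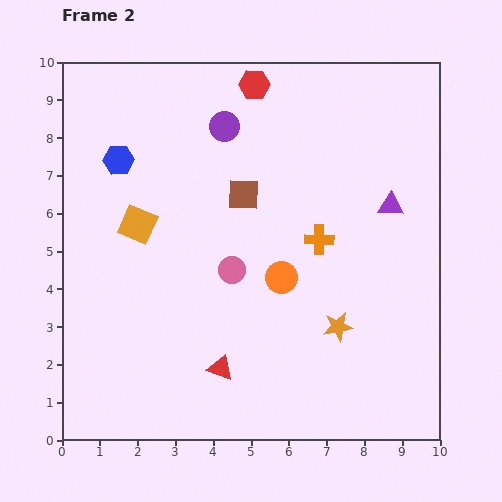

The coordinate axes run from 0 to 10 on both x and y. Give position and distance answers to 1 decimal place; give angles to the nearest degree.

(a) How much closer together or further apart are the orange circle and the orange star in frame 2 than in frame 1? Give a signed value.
-4.0

Distance in frame 1: 6.0. Distance in frame 2: 2.0.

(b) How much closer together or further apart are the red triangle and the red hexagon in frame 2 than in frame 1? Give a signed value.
+0.6

Distance in frame 1: 7.0. Distance in frame 2: 7.6.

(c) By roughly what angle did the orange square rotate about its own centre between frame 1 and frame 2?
30° clockwise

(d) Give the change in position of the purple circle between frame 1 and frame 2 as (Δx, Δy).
(3.6, -0.8)

The purple circle was at (0.7, 9.1) in frame 1 and (4.3, 8.3) in frame 2.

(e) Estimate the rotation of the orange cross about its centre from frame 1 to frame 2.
34° counter-clockwise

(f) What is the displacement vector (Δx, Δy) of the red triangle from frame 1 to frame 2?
(-3.4, 0.4)

The red triangle was at (7.6, 1.5) in frame 1 and (4.2, 1.9) in frame 2.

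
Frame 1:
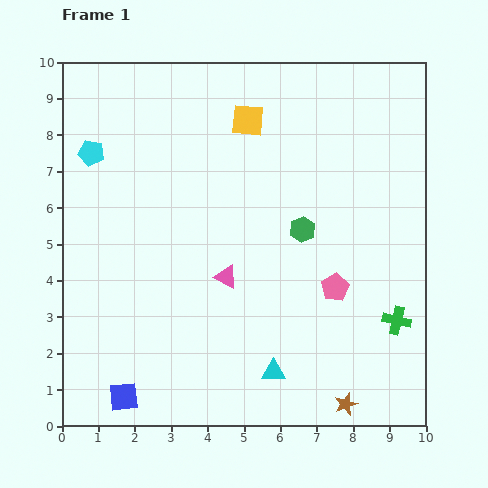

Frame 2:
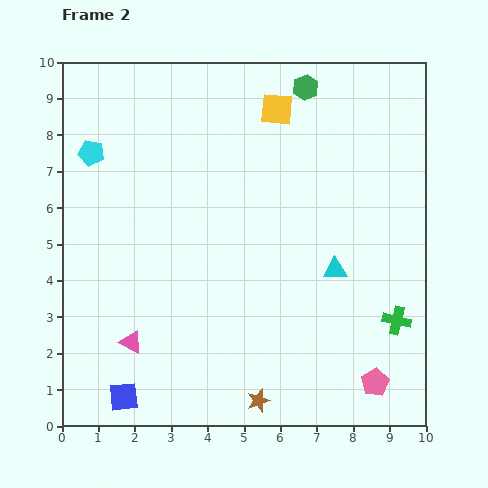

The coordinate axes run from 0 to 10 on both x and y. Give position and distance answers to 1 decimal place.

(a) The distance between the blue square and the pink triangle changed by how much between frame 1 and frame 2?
-2.8

Distance in frame 1: 4.3. Distance in frame 2: 1.5.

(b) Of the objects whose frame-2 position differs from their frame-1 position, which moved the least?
the yellow square

(moved 0.9)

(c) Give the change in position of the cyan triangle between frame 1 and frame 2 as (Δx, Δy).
(1.7, 2.8)

The cyan triangle was at (5.8, 1.5) in frame 1 and (7.5, 4.3) in frame 2.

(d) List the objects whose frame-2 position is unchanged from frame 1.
the blue square, the cyan pentagon, the green cross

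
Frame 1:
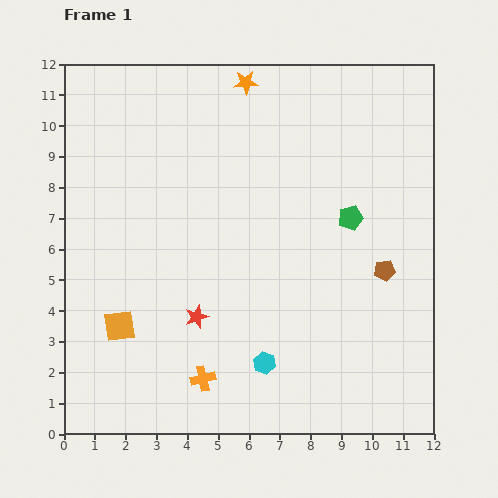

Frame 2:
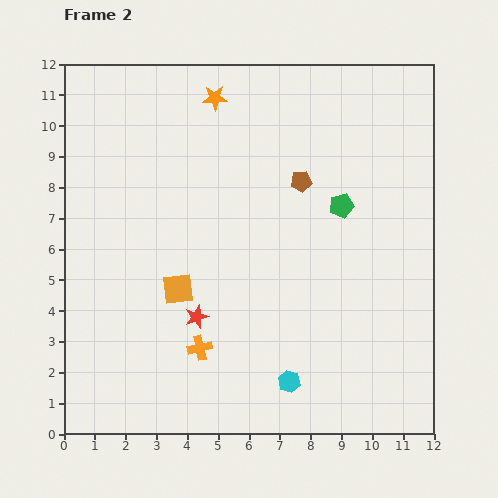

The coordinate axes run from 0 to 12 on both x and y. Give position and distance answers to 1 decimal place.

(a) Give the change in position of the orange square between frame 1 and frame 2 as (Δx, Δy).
(1.9, 1.2)

The orange square was at (1.8, 3.5) in frame 1 and (3.7, 4.7) in frame 2.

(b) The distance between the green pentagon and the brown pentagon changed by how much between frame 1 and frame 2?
-0.5

Distance in frame 1: 2.0. Distance in frame 2: 1.5.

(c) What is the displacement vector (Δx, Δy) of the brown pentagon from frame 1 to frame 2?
(-2.7, 2.9)

The brown pentagon was at (10.4, 5.3) in frame 1 and (7.7, 8.2) in frame 2.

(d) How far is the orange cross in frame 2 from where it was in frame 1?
1.0

The orange cross moved from (4.5, 1.8) to (4.4, 2.8), a distance of √(0.1² + 1.0²) ≈ 1.0.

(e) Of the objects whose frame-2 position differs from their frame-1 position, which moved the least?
the green pentagon

(moved 0.5)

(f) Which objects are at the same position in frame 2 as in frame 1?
the red star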